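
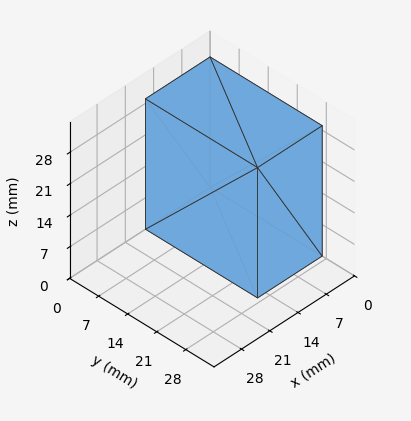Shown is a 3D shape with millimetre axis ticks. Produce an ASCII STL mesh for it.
Reading the render: the shape is a rectangular box, roughly 16 × 27 mm footprint and 29 mm tall (dimensions read to the nearest mm from the axis ticks). For the STL, each face is triangulated and given an outward normal.

solid part
  facet normal 0.0000 0.0000 -1.0000
    outer loop
      vertex 16.00 27.00 0.00
      vertex 16.00 0.00 0.00
      vertex 0.00 0.00 0.00
    endloop
  endfacet
  facet normal 0.0000 0.0000 -1.0000
    outer loop
      vertex 0.00 27.00 0.00
      vertex 16.00 27.00 0.00
      vertex 0.00 0.00 0.00
    endloop
  endfacet
  facet normal 0.0000 0.0000 1.0000
    outer loop
      vertex 0.00 0.00 29.00
      vertex 16.00 0.00 29.00
      vertex 16.00 27.00 29.00
    endloop
  endfacet
  facet normal 0.0000 0.0000 1.0000
    outer loop
      vertex 0.00 0.00 29.00
      vertex 16.00 27.00 29.00
      vertex 0.00 27.00 29.00
    endloop
  endfacet
  facet normal 0.0000 -1.0000 0.0000
    outer loop
      vertex 0.00 0.00 0.00
      vertex 16.00 0.00 0.00
      vertex 16.00 0.00 29.00
    endloop
  endfacet
  facet normal 0.0000 -1.0000 0.0000
    outer loop
      vertex 0.00 0.00 0.00
      vertex 16.00 0.00 29.00
      vertex 0.00 0.00 29.00
    endloop
  endfacet
  facet normal 0.0000 1.0000 0.0000
    outer loop
      vertex 16.00 27.00 29.00
      vertex 16.00 27.00 0.00
      vertex 0.00 27.00 0.00
    endloop
  endfacet
  facet normal 0.0000 1.0000 0.0000
    outer loop
      vertex 0.00 27.00 29.00
      vertex 16.00 27.00 29.00
      vertex 0.00 27.00 0.00
    endloop
  endfacet
  facet normal -1.0000 0.0000 0.0000
    outer loop
      vertex 0.00 27.00 29.00
      vertex 0.00 27.00 0.00
      vertex 0.00 0.00 0.00
    endloop
  endfacet
  facet normal -1.0000 0.0000 0.0000
    outer loop
      vertex 0.00 0.00 29.00
      vertex 0.00 27.00 29.00
      vertex 0.00 0.00 0.00
    endloop
  endfacet
  facet normal 1.0000 0.0000 0.0000
    outer loop
      vertex 16.00 0.00 0.00
      vertex 16.00 27.00 0.00
      vertex 16.00 27.00 29.00
    endloop
  endfacet
  facet normal 1.0000 0.0000 0.0000
    outer loop
      vertex 16.00 0.00 0.00
      vertex 16.00 27.00 29.00
      vertex 16.00 0.00 29.00
    endloop
  endfacet
endsolid part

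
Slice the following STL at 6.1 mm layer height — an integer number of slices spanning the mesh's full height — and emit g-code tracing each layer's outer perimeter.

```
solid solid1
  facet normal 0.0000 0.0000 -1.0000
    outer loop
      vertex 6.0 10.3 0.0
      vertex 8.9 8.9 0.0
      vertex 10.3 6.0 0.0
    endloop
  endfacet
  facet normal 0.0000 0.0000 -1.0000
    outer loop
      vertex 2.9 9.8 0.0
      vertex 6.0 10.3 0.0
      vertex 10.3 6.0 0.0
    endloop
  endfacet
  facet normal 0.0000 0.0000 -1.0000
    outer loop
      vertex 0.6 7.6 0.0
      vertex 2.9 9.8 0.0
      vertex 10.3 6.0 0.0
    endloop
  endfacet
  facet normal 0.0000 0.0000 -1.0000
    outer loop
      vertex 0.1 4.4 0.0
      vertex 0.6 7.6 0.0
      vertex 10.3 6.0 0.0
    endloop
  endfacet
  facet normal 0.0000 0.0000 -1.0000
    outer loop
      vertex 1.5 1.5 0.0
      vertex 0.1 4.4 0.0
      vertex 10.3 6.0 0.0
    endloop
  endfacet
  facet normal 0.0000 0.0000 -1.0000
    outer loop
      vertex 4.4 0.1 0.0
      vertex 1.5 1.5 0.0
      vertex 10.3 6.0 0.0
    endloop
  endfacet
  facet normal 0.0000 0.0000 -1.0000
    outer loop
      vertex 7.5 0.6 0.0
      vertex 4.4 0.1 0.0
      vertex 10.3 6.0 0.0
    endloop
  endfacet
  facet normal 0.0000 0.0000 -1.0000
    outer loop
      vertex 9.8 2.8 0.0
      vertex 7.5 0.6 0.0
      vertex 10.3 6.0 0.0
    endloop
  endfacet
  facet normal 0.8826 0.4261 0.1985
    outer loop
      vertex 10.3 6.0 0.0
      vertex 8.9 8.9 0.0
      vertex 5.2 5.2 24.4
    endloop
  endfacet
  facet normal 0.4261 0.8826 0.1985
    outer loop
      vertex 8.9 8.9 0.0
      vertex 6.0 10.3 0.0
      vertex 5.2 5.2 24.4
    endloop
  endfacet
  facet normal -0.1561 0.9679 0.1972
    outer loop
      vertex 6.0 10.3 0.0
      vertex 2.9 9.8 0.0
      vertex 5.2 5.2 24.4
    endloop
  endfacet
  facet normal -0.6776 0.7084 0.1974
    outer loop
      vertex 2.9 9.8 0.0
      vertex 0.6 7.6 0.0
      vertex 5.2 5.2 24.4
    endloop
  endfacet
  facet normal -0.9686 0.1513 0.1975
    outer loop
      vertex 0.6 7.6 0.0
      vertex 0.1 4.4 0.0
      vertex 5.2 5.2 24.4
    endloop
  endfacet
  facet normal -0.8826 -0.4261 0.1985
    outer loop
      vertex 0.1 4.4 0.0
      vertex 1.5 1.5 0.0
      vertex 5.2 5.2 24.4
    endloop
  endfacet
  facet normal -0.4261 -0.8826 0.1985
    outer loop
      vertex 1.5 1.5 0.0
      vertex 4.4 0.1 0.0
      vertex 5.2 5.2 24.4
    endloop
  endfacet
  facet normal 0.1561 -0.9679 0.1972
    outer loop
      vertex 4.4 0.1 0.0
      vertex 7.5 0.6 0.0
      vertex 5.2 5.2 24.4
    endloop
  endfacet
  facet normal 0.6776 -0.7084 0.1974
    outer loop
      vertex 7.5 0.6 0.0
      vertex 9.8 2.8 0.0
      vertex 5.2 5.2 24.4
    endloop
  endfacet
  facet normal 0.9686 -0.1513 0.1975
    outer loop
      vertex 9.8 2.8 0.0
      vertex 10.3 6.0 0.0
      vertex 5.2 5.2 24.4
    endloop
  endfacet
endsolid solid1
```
; perimeter-only toolpath
G21 ; units = mm
G90 ; absolute positioning
G28 ; home
; layer 1
G0 Z6.1
G0 X9.0 Y5.8
G1 X8.0 Y8.0
G1 X5.8 Y9.0
G1 X3.5 Y8.7
G1 X1.8 Y7.0
G1 X1.4 Y4.6
G1 X2.4 Y2.4
G1 X4.6 Y1.4
G1 X6.9 Y1.8
G1 X8.7 Y3.4
G1 X9.0 Y5.8
; layer 2
G0 Z12.2
G0 X7.8 Y5.6
G1 X7.1 Y7.1
G1 X5.6 Y7.8
G1 X4.0 Y7.5
G1 X2.9 Y6.4
G1 X2.6 Y4.8
G1 X3.4 Y3.4
G1 X4.8 Y2.6
G1 X6.3 Y2.9
G1 X7.5 Y4.0
G1 X7.8 Y5.6
; layer 3
G0 Z18.3
G0 X6.5 Y5.4
G1 X6.1 Y6.1
G1 X5.4 Y6.5
G1 X4.6 Y6.4
G1 X4.0 Y5.8
G1 X3.9 Y5.0
G1 X4.3 Y4.3
G1 X5.0 Y3.9
G1 X5.8 Y4.0
G1 X6.4 Y4.6
G1 X6.5 Y5.4
M2 ; end

The solid is a regular 10-sided pyramid, base circumscribed radius ≈ 5.2 mm, apex at z ≈ 24.4 mm. Slicing at Δz = 6.1 mm — 4 equal slices spanning the solid's height, so layer i sits at z = i·h/4 — gives 3 non-empty perimeters. Each is a 10-segment closed polygon; G0 lifts to the layer z and rapids to the start vertex, then G1 traces the edges. The cross-section shrinks linearly with z (the slice at the apex is degenerate and omitted).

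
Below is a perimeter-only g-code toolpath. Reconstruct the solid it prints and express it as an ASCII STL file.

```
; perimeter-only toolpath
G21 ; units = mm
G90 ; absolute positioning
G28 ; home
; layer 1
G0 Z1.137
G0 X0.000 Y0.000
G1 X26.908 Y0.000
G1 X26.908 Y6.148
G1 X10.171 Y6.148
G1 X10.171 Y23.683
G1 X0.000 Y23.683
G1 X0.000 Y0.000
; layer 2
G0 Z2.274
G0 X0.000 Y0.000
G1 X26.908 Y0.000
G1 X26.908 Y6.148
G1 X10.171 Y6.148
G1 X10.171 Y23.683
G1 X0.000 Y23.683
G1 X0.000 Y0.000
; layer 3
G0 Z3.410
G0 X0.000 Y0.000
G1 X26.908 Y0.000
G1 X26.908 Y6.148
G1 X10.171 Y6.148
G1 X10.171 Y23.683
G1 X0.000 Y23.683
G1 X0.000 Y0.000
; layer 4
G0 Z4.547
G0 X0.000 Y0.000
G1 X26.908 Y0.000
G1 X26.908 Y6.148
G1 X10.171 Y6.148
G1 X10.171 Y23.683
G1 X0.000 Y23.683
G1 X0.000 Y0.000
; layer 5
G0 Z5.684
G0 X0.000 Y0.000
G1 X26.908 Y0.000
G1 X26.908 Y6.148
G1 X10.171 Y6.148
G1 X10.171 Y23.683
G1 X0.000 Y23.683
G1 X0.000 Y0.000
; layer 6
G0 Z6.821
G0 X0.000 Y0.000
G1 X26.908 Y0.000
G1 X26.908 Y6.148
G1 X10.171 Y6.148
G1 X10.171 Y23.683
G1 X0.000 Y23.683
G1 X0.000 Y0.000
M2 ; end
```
solid part
  facet normal 0.0000 0.0000 -1.0000
    outer loop
      vertex 26.908 6.148 0.000
      vertex 26.908 0.000 0.000
      vertex 0.000 0.000 0.000
    endloop
  endfacet
  facet normal 0.0000 0.0000 -1.0000
    outer loop
      vertex 10.171 6.148 0.000
      vertex 26.908 6.148 0.000
      vertex 0.000 0.000 0.000
    endloop
  endfacet
  facet normal 0.0000 0.0000 -1.0000
    outer loop
      vertex 10.171 23.683 0.000
      vertex 10.171 6.148 0.000
      vertex 0.000 0.000 0.000
    endloop
  endfacet
  facet normal 0.0000 0.0000 -1.0000
    outer loop
      vertex 0.000 23.683 0.000
      vertex 10.171 23.683 0.000
      vertex 0.000 0.000 0.000
    endloop
  endfacet
  facet normal 0.0000 0.0000 1.0000
    outer loop
      vertex 0.000 0.000 6.821
      vertex 26.908 0.000 6.821
      vertex 26.908 6.148 6.821
    endloop
  endfacet
  facet normal 0.0000 0.0000 1.0000
    outer loop
      vertex 0.000 0.000 6.821
      vertex 26.908 6.148 6.821
      vertex 10.171 6.148 6.821
    endloop
  endfacet
  facet normal 0.0000 0.0000 1.0000
    outer loop
      vertex 0.000 0.000 6.821
      vertex 10.171 6.148 6.821
      vertex 10.171 23.683 6.821
    endloop
  endfacet
  facet normal 0.0000 0.0000 1.0000
    outer loop
      vertex 0.000 0.000 6.821
      vertex 10.171 23.683 6.821
      vertex 0.000 23.683 6.821
    endloop
  endfacet
  facet normal 0.0000 -1.0000 0.0000
    outer loop
      vertex 0.000 0.000 0.000
      vertex 26.908 0.000 0.000
      vertex 26.908 0.000 6.821
    endloop
  endfacet
  facet normal 0.0000 -1.0000 0.0000
    outer loop
      vertex 0.000 0.000 0.000
      vertex 26.908 0.000 6.821
      vertex 0.000 0.000 6.821
    endloop
  endfacet
  facet normal 1.0000 0.0000 0.0000
    outer loop
      vertex 26.908 0.000 0.000
      vertex 26.908 6.148 0.000
      vertex 26.908 6.148 6.821
    endloop
  endfacet
  facet normal 1.0000 0.0000 0.0000
    outer loop
      vertex 26.908 0.000 0.000
      vertex 26.908 6.148 6.821
      vertex 26.908 0.000 6.821
    endloop
  endfacet
  facet normal 0.0000 1.0000 0.0000
    outer loop
      vertex 26.908 6.148 0.000
      vertex 10.171 6.148 0.000
      vertex 10.171 6.148 6.821
    endloop
  endfacet
  facet normal 0.0000 1.0000 0.0000
    outer loop
      vertex 26.908 6.148 0.000
      vertex 10.171 6.148 6.821
      vertex 26.908 6.148 6.821
    endloop
  endfacet
  facet normal 1.0000 0.0000 0.0000
    outer loop
      vertex 10.171 6.148 0.000
      vertex 10.171 23.683 0.000
      vertex 10.171 23.683 6.821
    endloop
  endfacet
  facet normal 1.0000 0.0000 0.0000
    outer loop
      vertex 10.171 6.148 0.000
      vertex 10.171 23.683 6.821
      vertex 10.171 6.148 6.821
    endloop
  endfacet
  facet normal 0.0000 1.0000 0.0000
    outer loop
      vertex 10.171 23.683 0.000
      vertex 0.000 23.683 0.000
      vertex 0.000 23.683 6.821
    endloop
  endfacet
  facet normal 0.0000 1.0000 0.0000
    outer loop
      vertex 10.171 23.683 0.000
      vertex 0.000 23.683 6.821
      vertex 10.171 23.683 6.821
    endloop
  endfacet
  facet normal -1.0000 0.0000 0.0000
    outer loop
      vertex 0.000 23.683 0.000
      vertex 0.000 0.000 0.000
      vertex 0.000 0.000 6.821
    endloop
  endfacet
  facet normal -1.0000 0.0000 0.0000
    outer loop
      vertex 0.000 23.683 0.000
      vertex 0.000 0.000 6.821
      vertex 0.000 23.683 6.821
    endloop
  endfacet
endsolid part

The G0 Z moves step by Δz≈1.137 mm. Every layer's G1 loop is the same polygon, so the solid is a straight extrusion of it from z=0 to z≈6.82. Closing with flat bottom and top caps and triangulating gives 20 facets — an L-shaped prism: outer 26.9 × 23.7 mm, arm thicknesses ≈ 6.15 mm (horizontal) and 10.2 mm (vertical), extruded 6.82 mm in z.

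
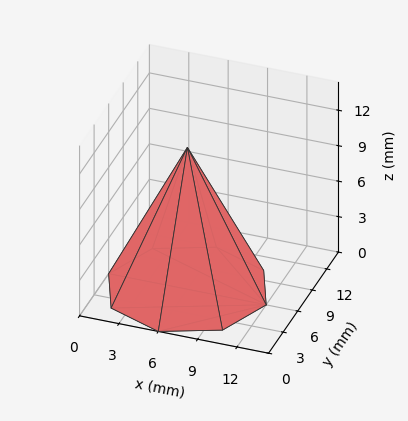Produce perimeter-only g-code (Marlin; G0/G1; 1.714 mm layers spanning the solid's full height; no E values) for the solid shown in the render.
Reading the render: the shape is a regular 8-sided pyramid, base circumscribed radius ≈ 6 mm, apex at z ≈ 12 mm (dimensions read to the nearest mm from the axis ticks). For the g-code, the solid's height is divided into equal slices at the stated Δz and each level perimeter traced with G1 moves after a G0 lift.

; perimeter-only toolpath
G21 ; units = mm
G90 ; absolute positioning
G28 ; home
; layer 1
G0 Z1.714
G0 X11.143 Y6.000
G1 X9.637 Y9.637
G1 X6.000 Y11.143
G1 X2.363 Y9.637
G1 X0.857 Y6.000
G1 X2.363 Y2.363
G1 X6.000 Y0.857
G1 X9.637 Y2.363
G1 X11.143 Y6.000
; layer 2
G0 Z3.429
G0 X10.286 Y6.000
G1 X9.031 Y9.031
G1 X6.000 Y10.286
G1 X2.969 Y9.031
G1 X1.714 Y6.000
G1 X2.969 Y2.969
G1 X6.000 Y1.714
G1 X9.031 Y2.969
G1 X10.286 Y6.000
; layer 3
G0 Z5.143
G0 X9.429 Y6.000
G1 X8.425 Y8.425
G1 X6.000 Y9.429
G1 X3.575 Y8.425
G1 X2.571 Y6.000
G1 X3.575 Y3.575
G1 X6.000 Y2.571
G1 X8.425 Y3.575
G1 X9.429 Y6.000
; layer 4
G0 Z6.857
G0 X8.571 Y6.000
G1 X7.818 Y7.818
G1 X6.000 Y8.571
G1 X4.182 Y7.818
G1 X3.429 Y6.000
G1 X4.182 Y4.182
G1 X6.000 Y3.429
G1 X7.818 Y4.182
G1 X8.571 Y6.000
; layer 5
G0 Z8.571
G0 X7.714 Y6.000
G1 X7.212 Y7.212
G1 X6.000 Y7.714
G1 X4.788 Y7.212
G1 X4.286 Y6.000
G1 X4.788 Y4.788
G1 X6.000 Y4.286
G1 X7.212 Y4.788
G1 X7.714 Y6.000
; layer 6
G0 Z10.286
G0 X6.857 Y6.000
G1 X6.606 Y6.606
G1 X6.000 Y6.857
G1 X5.394 Y6.606
G1 X5.143 Y6.000
G1 X5.394 Y5.394
G1 X6.000 Y5.143
G1 X6.606 Y5.394
G1 X6.857 Y6.000
M2 ; end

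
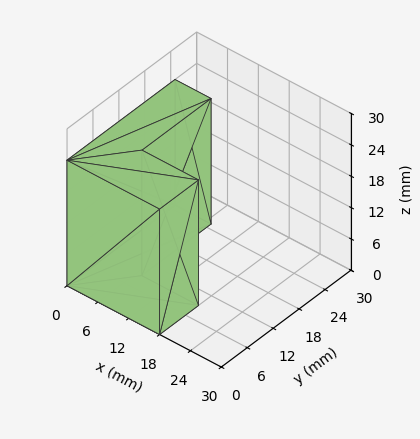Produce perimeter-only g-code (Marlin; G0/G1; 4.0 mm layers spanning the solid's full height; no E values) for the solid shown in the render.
Reading the render: the shape is an L-shaped prism: outer 18 × 25 mm, arm thicknesses ≈ 9 mm (horizontal) and 7 mm (vertical), extruded 24 mm in z (dimensions read to the nearest mm from the axis ticks). For the g-code, the solid's height is divided into equal slices at the stated Δz and each level perimeter traced with G1 moves after a G0 lift.

; perimeter-only toolpath
G21 ; units = mm
G90 ; absolute positioning
G28 ; home
; layer 1
G0 Z4.0
G0 X0.0 Y0.0
G1 X18.0 Y0.0
G1 X18.0 Y9.0
G1 X7.0 Y9.0
G1 X7.0 Y25.0
G1 X0.0 Y25.0
G1 X0.0 Y0.0
; layer 2
G0 Z8.0
G0 X0.0 Y0.0
G1 X18.0 Y0.0
G1 X18.0 Y9.0
G1 X7.0 Y9.0
G1 X7.0 Y25.0
G1 X0.0 Y25.0
G1 X0.0 Y0.0
; layer 3
G0 Z12.0
G0 X0.0 Y0.0
G1 X18.0 Y0.0
G1 X18.0 Y9.0
G1 X7.0 Y9.0
G1 X7.0 Y25.0
G1 X0.0 Y25.0
G1 X0.0 Y0.0
; layer 4
G0 Z16.0
G0 X0.0 Y0.0
G1 X18.0 Y0.0
G1 X18.0 Y9.0
G1 X7.0 Y9.0
G1 X7.0 Y25.0
G1 X0.0 Y25.0
G1 X0.0 Y0.0
; layer 5
G0 Z20.0
G0 X0.0 Y0.0
G1 X18.0 Y0.0
G1 X18.0 Y9.0
G1 X7.0 Y9.0
G1 X7.0 Y25.0
G1 X0.0 Y25.0
G1 X0.0 Y0.0
; layer 6
G0 Z24.0
G0 X0.0 Y0.0
G1 X18.0 Y0.0
G1 X18.0 Y9.0
G1 X7.0 Y9.0
G1 X7.0 Y25.0
G1 X0.0 Y25.0
G1 X0.0 Y0.0
M2 ; end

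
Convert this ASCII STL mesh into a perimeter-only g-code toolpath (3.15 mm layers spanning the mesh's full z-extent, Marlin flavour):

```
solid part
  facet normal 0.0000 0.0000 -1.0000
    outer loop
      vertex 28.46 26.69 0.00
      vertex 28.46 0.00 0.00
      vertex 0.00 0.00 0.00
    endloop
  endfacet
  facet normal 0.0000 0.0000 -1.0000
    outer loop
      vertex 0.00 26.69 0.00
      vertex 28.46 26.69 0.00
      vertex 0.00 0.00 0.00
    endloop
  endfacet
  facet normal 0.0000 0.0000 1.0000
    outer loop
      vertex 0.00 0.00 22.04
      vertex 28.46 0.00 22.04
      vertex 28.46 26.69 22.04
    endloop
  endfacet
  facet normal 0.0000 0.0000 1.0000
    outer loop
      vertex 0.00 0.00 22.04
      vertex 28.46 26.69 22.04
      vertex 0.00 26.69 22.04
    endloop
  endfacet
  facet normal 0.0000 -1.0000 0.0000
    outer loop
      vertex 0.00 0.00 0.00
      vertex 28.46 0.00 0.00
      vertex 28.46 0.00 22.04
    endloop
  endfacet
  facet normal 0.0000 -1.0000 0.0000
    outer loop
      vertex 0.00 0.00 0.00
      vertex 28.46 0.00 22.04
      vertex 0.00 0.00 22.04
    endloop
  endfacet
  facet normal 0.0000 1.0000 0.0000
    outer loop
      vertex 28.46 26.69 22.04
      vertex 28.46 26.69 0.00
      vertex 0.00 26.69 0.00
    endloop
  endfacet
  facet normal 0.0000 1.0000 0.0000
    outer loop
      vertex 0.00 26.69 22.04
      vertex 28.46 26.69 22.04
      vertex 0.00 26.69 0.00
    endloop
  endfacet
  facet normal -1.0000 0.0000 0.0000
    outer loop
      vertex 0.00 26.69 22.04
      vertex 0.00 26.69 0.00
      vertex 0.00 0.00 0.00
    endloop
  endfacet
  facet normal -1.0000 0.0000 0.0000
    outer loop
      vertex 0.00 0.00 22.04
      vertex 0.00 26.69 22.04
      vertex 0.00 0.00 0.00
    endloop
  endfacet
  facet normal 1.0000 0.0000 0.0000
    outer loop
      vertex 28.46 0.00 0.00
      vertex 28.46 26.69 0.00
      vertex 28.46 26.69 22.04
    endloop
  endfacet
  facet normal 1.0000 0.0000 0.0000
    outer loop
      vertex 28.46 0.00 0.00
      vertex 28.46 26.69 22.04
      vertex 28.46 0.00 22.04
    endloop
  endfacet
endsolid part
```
; perimeter-only toolpath
G21 ; units = mm
G90 ; absolute positioning
G28 ; home
; layer 1
G0 Z3.15
G0 X0.00 Y0.00
G1 X28.46 Y0.00
G1 X28.46 Y26.69
G1 X0.00 Y26.69
G1 X0.00 Y0.00
; layer 2
G0 Z6.30
G0 X0.00 Y0.00
G1 X28.46 Y0.00
G1 X28.46 Y26.69
G1 X0.00 Y26.69
G1 X0.00 Y0.00
; layer 3
G0 Z9.45
G0 X0.00 Y0.00
G1 X28.46 Y0.00
G1 X28.46 Y26.69
G1 X0.00 Y26.69
G1 X0.00 Y0.00
; layer 4
G0 Z12.59
G0 X0.00 Y0.00
G1 X28.46 Y0.00
G1 X28.46 Y26.69
G1 X0.00 Y26.69
G1 X0.00 Y0.00
; layer 5
G0 Z15.74
G0 X0.00 Y0.00
G1 X28.46 Y0.00
G1 X28.46 Y26.69
G1 X0.00 Y26.69
G1 X0.00 Y0.00
; layer 6
G0 Z18.89
G0 X0.00 Y0.00
G1 X28.46 Y0.00
G1 X28.46 Y26.69
G1 X0.00 Y26.69
G1 X0.00 Y0.00
; layer 7
G0 Z22.04
G0 X0.00 Y0.00
G1 X28.46 Y0.00
G1 X28.46 Y26.69
G1 X0.00 Y26.69
G1 X0.00 Y0.00
M2 ; end

The solid is a rectangular box, roughly 28.5 × 26.7 mm footprint and 22 mm tall. Slicing at Δz = 3.15 mm — 7 equal slices spanning the solid's height, so layer i sits at z = i·h/7 — gives 7 non-empty perimeters. Each is a 4-segment closed polygon; G0 lifts to the layer z and rapids to the start vertex, then G1 traces the edges.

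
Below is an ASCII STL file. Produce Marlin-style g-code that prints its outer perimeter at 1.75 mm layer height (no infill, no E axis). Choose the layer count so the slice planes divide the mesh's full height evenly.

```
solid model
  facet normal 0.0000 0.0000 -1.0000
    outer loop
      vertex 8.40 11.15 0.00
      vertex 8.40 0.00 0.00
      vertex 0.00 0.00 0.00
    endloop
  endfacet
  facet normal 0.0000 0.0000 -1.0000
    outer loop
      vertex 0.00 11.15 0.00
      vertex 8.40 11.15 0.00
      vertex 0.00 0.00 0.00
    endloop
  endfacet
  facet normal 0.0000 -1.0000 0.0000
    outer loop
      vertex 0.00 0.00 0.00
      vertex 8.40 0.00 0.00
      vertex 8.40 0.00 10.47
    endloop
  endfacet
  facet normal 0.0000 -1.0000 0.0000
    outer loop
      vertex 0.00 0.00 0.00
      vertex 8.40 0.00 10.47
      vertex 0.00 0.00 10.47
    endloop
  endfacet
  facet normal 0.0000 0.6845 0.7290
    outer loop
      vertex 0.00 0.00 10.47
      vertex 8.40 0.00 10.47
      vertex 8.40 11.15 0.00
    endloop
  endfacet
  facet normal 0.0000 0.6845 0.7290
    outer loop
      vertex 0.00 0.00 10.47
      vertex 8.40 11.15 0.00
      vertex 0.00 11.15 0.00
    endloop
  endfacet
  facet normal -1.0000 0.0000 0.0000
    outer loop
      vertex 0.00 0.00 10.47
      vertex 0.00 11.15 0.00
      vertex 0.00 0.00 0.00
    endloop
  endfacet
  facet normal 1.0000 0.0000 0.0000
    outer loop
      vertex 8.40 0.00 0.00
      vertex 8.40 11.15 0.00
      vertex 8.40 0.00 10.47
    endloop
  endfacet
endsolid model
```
; perimeter-only toolpath
G21 ; units = mm
G90 ; absolute positioning
G28 ; home
; layer 1
G0 Z1.75
G0 X0.00 Y0.00
G1 X8.40 Y0.00
G1 X8.40 Y9.29
G1 X0.00 Y9.29
G1 X0.00 Y0.00
; layer 2
G0 Z3.49
G0 X0.00 Y0.00
G1 X8.40 Y0.00
G1 X8.40 Y7.43
G1 X0.00 Y7.43
G1 X0.00 Y0.00
; layer 3
G0 Z5.24
G0 X0.00 Y0.00
G1 X8.40 Y0.00
G1 X8.40 Y5.58
G1 X0.00 Y5.58
G1 X0.00 Y0.00
; layer 4
G0 Z6.98
G0 X0.00 Y0.00
G1 X8.40 Y0.00
G1 X8.40 Y3.72
G1 X0.00 Y3.72
G1 X0.00 Y0.00
; layer 5
G0 Z8.73
G0 X0.00 Y0.00
G1 X8.40 Y0.00
G1 X8.40 Y1.86
G1 X0.00 Y1.86
G1 X0.00 Y0.00
M2 ; end

The solid is a wedge (ramp): 8.4 × 11.2 mm base, rising to 10.5 mm along the y=0 edge and sloping linearly to z=0 at y=11.2. Slicing at Δz = 1.75 mm — 6 equal slices spanning the solid's height, so layer i sits at z = i·h/6 — gives 5 non-empty perimeters. Each is a 4-segment closed polygon; G0 lifts to the layer z and rapids to the start vertex, then G1 traces the edges. The cross-section shrinks linearly with z (the slice at the apex is degenerate and omitted).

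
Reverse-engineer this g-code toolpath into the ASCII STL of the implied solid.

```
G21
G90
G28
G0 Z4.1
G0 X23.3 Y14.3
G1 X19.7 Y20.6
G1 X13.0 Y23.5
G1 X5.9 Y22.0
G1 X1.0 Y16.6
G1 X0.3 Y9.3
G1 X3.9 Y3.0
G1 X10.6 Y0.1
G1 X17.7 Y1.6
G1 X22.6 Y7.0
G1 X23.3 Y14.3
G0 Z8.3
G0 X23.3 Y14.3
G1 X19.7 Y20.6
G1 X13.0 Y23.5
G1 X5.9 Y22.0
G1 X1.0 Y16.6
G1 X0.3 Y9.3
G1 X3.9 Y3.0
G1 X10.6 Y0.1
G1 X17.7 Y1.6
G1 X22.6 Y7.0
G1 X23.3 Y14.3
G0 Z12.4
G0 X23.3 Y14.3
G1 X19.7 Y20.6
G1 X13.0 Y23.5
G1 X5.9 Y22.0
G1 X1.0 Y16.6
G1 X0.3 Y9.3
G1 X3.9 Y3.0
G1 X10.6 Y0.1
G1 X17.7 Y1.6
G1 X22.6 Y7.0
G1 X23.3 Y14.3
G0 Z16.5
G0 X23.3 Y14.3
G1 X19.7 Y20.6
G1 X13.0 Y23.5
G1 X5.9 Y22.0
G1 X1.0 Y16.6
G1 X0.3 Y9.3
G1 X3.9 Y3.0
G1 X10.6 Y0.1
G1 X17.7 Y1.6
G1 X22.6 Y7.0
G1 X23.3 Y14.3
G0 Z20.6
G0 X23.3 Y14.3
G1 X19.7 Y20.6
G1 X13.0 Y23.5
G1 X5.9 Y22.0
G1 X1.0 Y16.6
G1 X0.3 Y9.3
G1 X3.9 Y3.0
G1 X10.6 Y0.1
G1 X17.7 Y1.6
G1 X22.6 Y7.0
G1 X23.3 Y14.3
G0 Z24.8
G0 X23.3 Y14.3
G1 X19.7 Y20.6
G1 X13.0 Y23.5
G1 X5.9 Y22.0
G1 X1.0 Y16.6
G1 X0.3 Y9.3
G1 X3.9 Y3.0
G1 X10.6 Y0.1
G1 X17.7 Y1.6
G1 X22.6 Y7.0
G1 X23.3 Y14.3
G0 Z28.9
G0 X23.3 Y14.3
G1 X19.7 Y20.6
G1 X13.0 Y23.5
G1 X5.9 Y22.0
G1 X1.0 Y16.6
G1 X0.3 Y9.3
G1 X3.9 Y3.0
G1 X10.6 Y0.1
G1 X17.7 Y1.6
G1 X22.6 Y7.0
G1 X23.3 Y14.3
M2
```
solid part
  facet normal 0.0000 0.0000 -1.0000
    outer loop
      vertex 13.0 23.5 0.0
      vertex 19.7 20.6 0.0
      vertex 23.3 14.3 0.0
    endloop
  endfacet
  facet normal 0.0000 0.0000 -1.0000
    outer loop
      vertex 5.9 22.0 0.0
      vertex 13.0 23.5 0.0
      vertex 23.3 14.3 0.0
    endloop
  endfacet
  facet normal 0.0000 0.0000 -1.0000
    outer loop
      vertex 1.0 16.6 0.0
      vertex 5.9 22.0 0.0
      vertex 23.3 14.3 0.0
    endloop
  endfacet
  facet normal 0.0000 0.0000 -1.0000
    outer loop
      vertex 0.3 9.3 0.0
      vertex 1.0 16.6 0.0
      vertex 23.3 14.3 0.0
    endloop
  endfacet
  facet normal 0.0000 0.0000 -1.0000
    outer loop
      vertex 3.9 3.0 0.0
      vertex 0.3 9.3 0.0
      vertex 23.3 14.3 0.0
    endloop
  endfacet
  facet normal 0.0000 0.0000 -1.0000
    outer loop
      vertex 10.6 0.1 0.0
      vertex 3.9 3.0 0.0
      vertex 23.3 14.3 0.0
    endloop
  endfacet
  facet normal 0.0000 0.0000 -1.0000
    outer loop
      vertex 17.7 1.6 0.0
      vertex 10.6 0.1 0.0
      vertex 23.3 14.3 0.0
    endloop
  endfacet
  facet normal 0.0000 0.0000 -1.0000
    outer loop
      vertex 22.6 7.0 0.0
      vertex 17.7 1.6 0.0
      vertex 23.3 14.3 0.0
    endloop
  endfacet
  facet normal 0.0000 0.0000 1.0000
    outer loop
      vertex 23.3 14.3 28.9
      vertex 19.7 20.6 28.9
      vertex 13.0 23.5 28.9
    endloop
  endfacet
  facet normal 0.0000 0.0000 1.0000
    outer loop
      vertex 23.3 14.3 28.9
      vertex 13.0 23.5 28.9
      vertex 5.9 22.0 28.9
    endloop
  endfacet
  facet normal 0.0000 0.0000 1.0000
    outer loop
      vertex 23.3 14.3 28.9
      vertex 5.9 22.0 28.9
      vertex 1.0 16.6 28.9
    endloop
  endfacet
  facet normal 0.0000 0.0000 1.0000
    outer loop
      vertex 23.3 14.3 28.9
      vertex 1.0 16.6 28.9
      vertex 0.3 9.3 28.9
    endloop
  endfacet
  facet normal 0.0000 0.0000 1.0000
    outer loop
      vertex 23.3 14.3 28.9
      vertex 0.3 9.3 28.9
      vertex 3.9 3.0 28.9
    endloop
  endfacet
  facet normal 0.0000 0.0000 1.0000
    outer loop
      vertex 23.3 14.3 28.9
      vertex 3.9 3.0 28.9
      vertex 10.6 0.1 28.9
    endloop
  endfacet
  facet normal 0.0000 0.0000 1.0000
    outer loop
      vertex 23.3 14.3 28.9
      vertex 10.6 0.1 28.9
      vertex 17.7 1.6 28.9
    endloop
  endfacet
  facet normal 0.0000 0.0000 1.0000
    outer loop
      vertex 23.3 14.3 28.9
      vertex 17.7 1.6 28.9
      vertex 22.6 7.0 28.9
    endloop
  endfacet
  facet normal 0.8682 0.4961 0.0000
    outer loop
      vertex 23.3 14.3 0.0
      vertex 19.7 20.6 0.0
      vertex 19.7 20.6 28.9
    endloop
  endfacet
  facet normal 0.8682 0.4961 0.0000
    outer loop
      vertex 23.3 14.3 0.0
      vertex 19.7 20.6 28.9
      vertex 23.3 14.3 28.9
    endloop
  endfacet
  facet normal 0.3972 0.9177 0.0000
    outer loop
      vertex 19.7 20.6 0.0
      vertex 13.0 23.5 0.0
      vertex 13.0 23.5 28.9
    endloop
  endfacet
  facet normal 0.3972 0.9177 0.0000
    outer loop
      vertex 19.7 20.6 0.0
      vertex 13.0 23.5 28.9
      vertex 19.7 20.6 28.9
    endloop
  endfacet
  facet normal -0.2067 0.9784 0.0000
    outer loop
      vertex 13.0 23.5 0.0
      vertex 5.9 22.0 0.0
      vertex 5.9 22.0 28.9
    endloop
  endfacet
  facet normal -0.2067 0.9784 0.0000
    outer loop
      vertex 13.0 23.5 0.0
      vertex 5.9 22.0 28.9
      vertex 13.0 23.5 28.9
    endloop
  endfacet
  facet normal -0.7406 0.6720 0.0000
    outer loop
      vertex 5.9 22.0 0.0
      vertex 1.0 16.6 0.0
      vertex 1.0 16.6 28.9
    endloop
  endfacet
  facet normal -0.7406 0.6720 0.0000
    outer loop
      vertex 5.9 22.0 0.0
      vertex 1.0 16.6 28.9
      vertex 5.9 22.0 28.9
    endloop
  endfacet
  facet normal -0.9954 0.0955 0.0000
    outer loop
      vertex 1.0 16.6 0.0
      vertex 0.3 9.3 0.0
      vertex 0.3 9.3 28.9
    endloop
  endfacet
  facet normal -0.9954 0.0955 0.0000
    outer loop
      vertex 1.0 16.6 0.0
      vertex 0.3 9.3 28.9
      vertex 1.0 16.6 28.9
    endloop
  endfacet
  facet normal -0.8682 -0.4961 0.0000
    outer loop
      vertex 0.3 9.3 0.0
      vertex 3.9 3.0 0.0
      vertex 3.9 3.0 28.9
    endloop
  endfacet
  facet normal -0.8682 -0.4961 0.0000
    outer loop
      vertex 0.3 9.3 0.0
      vertex 3.9 3.0 28.9
      vertex 0.3 9.3 28.9
    endloop
  endfacet
  facet normal -0.3972 -0.9177 0.0000
    outer loop
      vertex 3.9 3.0 0.0
      vertex 10.6 0.1 0.0
      vertex 10.6 0.1 28.9
    endloop
  endfacet
  facet normal -0.3972 -0.9177 0.0000
    outer loop
      vertex 3.9 3.0 0.0
      vertex 10.6 0.1 28.9
      vertex 3.9 3.0 28.9
    endloop
  endfacet
  facet normal 0.2067 -0.9784 0.0000
    outer loop
      vertex 10.6 0.1 0.0
      vertex 17.7 1.6 0.0
      vertex 17.7 1.6 28.9
    endloop
  endfacet
  facet normal 0.2067 -0.9784 0.0000
    outer loop
      vertex 10.6 0.1 0.0
      vertex 17.7 1.6 28.9
      vertex 10.6 0.1 28.9
    endloop
  endfacet
  facet normal 0.7406 -0.6720 0.0000
    outer loop
      vertex 17.7 1.6 0.0
      vertex 22.6 7.0 0.0
      vertex 22.6 7.0 28.9
    endloop
  endfacet
  facet normal 0.7406 -0.6720 0.0000
    outer loop
      vertex 17.7 1.6 0.0
      vertex 22.6 7.0 28.9
      vertex 17.7 1.6 28.9
    endloop
  endfacet
  facet normal 0.9954 -0.0955 0.0000
    outer loop
      vertex 22.6 7.0 0.0
      vertex 23.3 14.3 0.0
      vertex 23.3 14.3 28.9
    endloop
  endfacet
  facet normal 0.9954 -0.0955 0.0000
    outer loop
      vertex 22.6 7.0 0.0
      vertex 23.3 14.3 28.9
      vertex 22.6 7.0 28.9
    endloop
  endfacet
endsolid part

The G0 Z moves step by Δz≈4.1 mm. Every layer's G1 loop is the same polygon, so the solid is a straight extrusion of it from z=0 to z≈28.9. Closing with flat bottom and top caps and triangulating gives 36 facets — a regular 10-sided prism (a cylinder approximated with 10 flat sides), circumscribed radius ≈ 11.8 mm, height ≈ 28.9 mm.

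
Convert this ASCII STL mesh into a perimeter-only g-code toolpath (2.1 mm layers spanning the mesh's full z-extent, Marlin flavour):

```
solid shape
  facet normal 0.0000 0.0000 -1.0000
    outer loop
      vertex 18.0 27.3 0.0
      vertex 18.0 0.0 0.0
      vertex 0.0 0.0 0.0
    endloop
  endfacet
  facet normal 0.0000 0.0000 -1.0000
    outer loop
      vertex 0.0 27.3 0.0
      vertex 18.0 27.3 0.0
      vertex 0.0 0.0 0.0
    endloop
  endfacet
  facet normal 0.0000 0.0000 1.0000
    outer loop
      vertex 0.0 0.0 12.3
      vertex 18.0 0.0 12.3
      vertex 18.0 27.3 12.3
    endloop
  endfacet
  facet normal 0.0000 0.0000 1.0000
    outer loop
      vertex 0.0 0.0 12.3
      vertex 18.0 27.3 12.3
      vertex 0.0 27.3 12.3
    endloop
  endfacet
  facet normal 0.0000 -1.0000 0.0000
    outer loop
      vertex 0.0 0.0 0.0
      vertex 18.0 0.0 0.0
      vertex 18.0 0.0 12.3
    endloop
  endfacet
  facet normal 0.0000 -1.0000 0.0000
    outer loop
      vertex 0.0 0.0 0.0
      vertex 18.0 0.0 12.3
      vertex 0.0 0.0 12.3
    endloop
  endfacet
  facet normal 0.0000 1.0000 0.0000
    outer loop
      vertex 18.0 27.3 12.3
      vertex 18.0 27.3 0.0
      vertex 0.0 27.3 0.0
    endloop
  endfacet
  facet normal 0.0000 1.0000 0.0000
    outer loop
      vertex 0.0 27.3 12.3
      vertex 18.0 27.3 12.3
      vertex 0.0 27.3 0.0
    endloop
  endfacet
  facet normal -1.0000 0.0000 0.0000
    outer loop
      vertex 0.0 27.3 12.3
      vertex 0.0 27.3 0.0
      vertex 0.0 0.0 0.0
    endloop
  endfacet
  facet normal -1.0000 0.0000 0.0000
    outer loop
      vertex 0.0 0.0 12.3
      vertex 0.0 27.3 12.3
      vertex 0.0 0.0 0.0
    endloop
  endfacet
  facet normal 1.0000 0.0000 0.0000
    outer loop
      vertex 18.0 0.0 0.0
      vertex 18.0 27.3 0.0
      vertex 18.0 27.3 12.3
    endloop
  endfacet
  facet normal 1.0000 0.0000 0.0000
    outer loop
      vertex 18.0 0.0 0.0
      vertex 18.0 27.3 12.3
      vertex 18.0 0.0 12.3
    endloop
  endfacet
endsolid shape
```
; perimeter-only toolpath
G21 ; units = mm
G90 ; absolute positioning
G28 ; home
; layer 1
G0 Z2.1
G0 X0.0 Y0.0
G1 X18.0 Y0.0
G1 X18.0 Y27.3
G1 X0.0 Y27.3
G1 X0.0 Y0.0
; layer 2
G0 Z4.1
G0 X0.0 Y0.0
G1 X18.0 Y0.0
G1 X18.0 Y27.3
G1 X0.0 Y27.3
G1 X0.0 Y0.0
; layer 3
G0 Z6.2
G0 X0.0 Y0.0
G1 X18.0 Y0.0
G1 X18.0 Y27.3
G1 X0.0 Y27.3
G1 X0.0 Y0.0
; layer 4
G0 Z8.2
G0 X0.0 Y0.0
G1 X18.0 Y0.0
G1 X18.0 Y27.3
G1 X0.0 Y27.3
G1 X0.0 Y0.0
; layer 5
G0 Z10.3
G0 X0.0 Y0.0
G1 X18.0 Y0.0
G1 X18.0 Y27.3
G1 X0.0 Y27.3
G1 X0.0 Y0.0
; layer 6
G0 Z12.3
G0 X0.0 Y0.0
G1 X18.0 Y0.0
G1 X18.0 Y27.3
G1 X0.0 Y27.3
G1 X0.0 Y0.0
M2 ; end

The solid is a rectangular box, roughly 18 × 27.3 mm footprint and 12.3 mm tall. Slicing at Δz = 2.1 mm — 6 equal slices spanning the solid's height, so layer i sits at z = i·h/6 — gives 6 non-empty perimeters. Each is a 4-segment closed polygon; G0 lifts to the layer z and rapids to the start vertex, then G1 traces the edges.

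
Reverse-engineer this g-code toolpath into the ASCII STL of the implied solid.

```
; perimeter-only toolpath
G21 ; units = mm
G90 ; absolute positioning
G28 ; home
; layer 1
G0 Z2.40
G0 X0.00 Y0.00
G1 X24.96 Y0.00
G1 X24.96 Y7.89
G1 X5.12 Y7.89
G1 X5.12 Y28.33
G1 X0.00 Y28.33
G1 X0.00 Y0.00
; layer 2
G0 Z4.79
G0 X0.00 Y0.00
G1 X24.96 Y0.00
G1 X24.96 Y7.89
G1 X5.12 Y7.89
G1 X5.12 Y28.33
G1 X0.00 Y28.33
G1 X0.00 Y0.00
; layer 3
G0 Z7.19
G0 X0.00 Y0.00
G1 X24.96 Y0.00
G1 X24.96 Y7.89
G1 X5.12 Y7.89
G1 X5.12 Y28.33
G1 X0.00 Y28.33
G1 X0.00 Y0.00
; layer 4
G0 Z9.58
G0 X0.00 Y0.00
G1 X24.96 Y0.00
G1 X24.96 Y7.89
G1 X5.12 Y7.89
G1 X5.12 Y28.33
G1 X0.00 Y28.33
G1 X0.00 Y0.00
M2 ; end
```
solid part
  facet normal 0.0000 0.0000 -1.0000
    outer loop
      vertex 24.96 7.89 0.00
      vertex 24.96 0.00 0.00
      vertex 0.00 0.00 0.00
    endloop
  endfacet
  facet normal 0.0000 0.0000 -1.0000
    outer loop
      vertex 5.12 7.89 0.00
      vertex 24.96 7.89 0.00
      vertex 0.00 0.00 0.00
    endloop
  endfacet
  facet normal 0.0000 0.0000 -1.0000
    outer loop
      vertex 5.12 28.33 0.00
      vertex 5.12 7.89 0.00
      vertex 0.00 0.00 0.00
    endloop
  endfacet
  facet normal 0.0000 0.0000 -1.0000
    outer loop
      vertex 0.00 28.33 0.00
      vertex 5.12 28.33 0.00
      vertex 0.00 0.00 0.00
    endloop
  endfacet
  facet normal 0.0000 0.0000 1.0000
    outer loop
      vertex 0.00 0.00 9.58
      vertex 24.96 0.00 9.58
      vertex 24.96 7.89 9.58
    endloop
  endfacet
  facet normal 0.0000 0.0000 1.0000
    outer loop
      vertex 0.00 0.00 9.58
      vertex 24.96 7.89 9.58
      vertex 5.12 7.89 9.58
    endloop
  endfacet
  facet normal 0.0000 0.0000 1.0000
    outer loop
      vertex 0.00 0.00 9.58
      vertex 5.12 7.89 9.58
      vertex 5.12 28.33 9.58
    endloop
  endfacet
  facet normal 0.0000 0.0000 1.0000
    outer loop
      vertex 0.00 0.00 9.58
      vertex 5.12 28.33 9.58
      vertex 0.00 28.33 9.58
    endloop
  endfacet
  facet normal 0.0000 -1.0000 0.0000
    outer loop
      vertex 0.00 0.00 0.00
      vertex 24.96 0.00 0.00
      vertex 24.96 0.00 9.58
    endloop
  endfacet
  facet normal 0.0000 -1.0000 0.0000
    outer loop
      vertex 0.00 0.00 0.00
      vertex 24.96 0.00 9.58
      vertex 0.00 0.00 9.58
    endloop
  endfacet
  facet normal 1.0000 0.0000 0.0000
    outer loop
      vertex 24.96 0.00 0.00
      vertex 24.96 7.89 0.00
      vertex 24.96 7.89 9.58
    endloop
  endfacet
  facet normal 1.0000 0.0000 0.0000
    outer loop
      vertex 24.96 0.00 0.00
      vertex 24.96 7.89 9.58
      vertex 24.96 0.00 9.58
    endloop
  endfacet
  facet normal 0.0000 1.0000 0.0000
    outer loop
      vertex 24.96 7.89 0.00
      vertex 5.12 7.89 0.00
      vertex 5.12 7.89 9.58
    endloop
  endfacet
  facet normal 0.0000 1.0000 0.0000
    outer loop
      vertex 24.96 7.89 0.00
      vertex 5.12 7.89 9.58
      vertex 24.96 7.89 9.58
    endloop
  endfacet
  facet normal 1.0000 0.0000 0.0000
    outer loop
      vertex 5.12 7.89 0.00
      vertex 5.12 28.33 0.00
      vertex 5.12 28.33 9.58
    endloop
  endfacet
  facet normal 1.0000 0.0000 0.0000
    outer loop
      vertex 5.12 7.89 0.00
      vertex 5.12 28.33 9.58
      vertex 5.12 7.89 9.58
    endloop
  endfacet
  facet normal 0.0000 1.0000 0.0000
    outer loop
      vertex 5.12 28.33 0.00
      vertex 0.00 28.33 0.00
      vertex 0.00 28.33 9.58
    endloop
  endfacet
  facet normal 0.0000 1.0000 0.0000
    outer loop
      vertex 5.12 28.33 0.00
      vertex 0.00 28.33 9.58
      vertex 5.12 28.33 9.58
    endloop
  endfacet
  facet normal -1.0000 0.0000 0.0000
    outer loop
      vertex 0.00 28.33 0.00
      vertex 0.00 0.00 0.00
      vertex 0.00 0.00 9.58
    endloop
  endfacet
  facet normal -1.0000 0.0000 0.0000
    outer loop
      vertex 0.00 28.33 0.00
      vertex 0.00 0.00 9.58
      vertex 0.00 28.33 9.58
    endloop
  endfacet
endsolid part

The G0 Z moves step by Δz≈2.40 mm. Every layer's G1 loop is the same polygon, so the solid is a straight extrusion of it from z=0 to z≈9.58. Closing with flat bottom and top caps and triangulating gives 20 facets — an L-shaped prism: outer 25 × 28.3 mm, arm thicknesses ≈ 7.89 mm (horizontal) and 5.12 mm (vertical), extruded 9.58 mm in z.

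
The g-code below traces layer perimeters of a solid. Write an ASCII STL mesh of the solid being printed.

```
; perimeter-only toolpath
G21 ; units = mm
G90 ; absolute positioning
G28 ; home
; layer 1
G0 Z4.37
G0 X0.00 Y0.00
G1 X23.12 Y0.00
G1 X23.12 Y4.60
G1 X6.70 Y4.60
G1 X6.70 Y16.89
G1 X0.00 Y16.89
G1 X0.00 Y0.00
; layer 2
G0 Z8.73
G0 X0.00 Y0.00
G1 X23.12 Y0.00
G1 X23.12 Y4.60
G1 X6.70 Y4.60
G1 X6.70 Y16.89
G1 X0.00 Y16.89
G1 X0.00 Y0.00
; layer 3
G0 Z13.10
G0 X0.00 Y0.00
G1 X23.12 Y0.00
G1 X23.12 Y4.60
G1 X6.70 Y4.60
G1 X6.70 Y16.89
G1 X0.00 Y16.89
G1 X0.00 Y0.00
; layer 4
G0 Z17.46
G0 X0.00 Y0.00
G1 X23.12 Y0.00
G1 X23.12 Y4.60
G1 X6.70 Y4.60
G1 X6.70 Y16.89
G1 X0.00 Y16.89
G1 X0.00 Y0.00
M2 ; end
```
solid part
  facet normal 0.0000 0.0000 -1.0000
    outer loop
      vertex 23.12 4.60 0.00
      vertex 23.12 0.00 0.00
      vertex 0.00 0.00 0.00
    endloop
  endfacet
  facet normal 0.0000 0.0000 -1.0000
    outer loop
      vertex 6.70 4.60 0.00
      vertex 23.12 4.60 0.00
      vertex 0.00 0.00 0.00
    endloop
  endfacet
  facet normal 0.0000 0.0000 -1.0000
    outer loop
      vertex 6.70 16.89 0.00
      vertex 6.70 4.60 0.00
      vertex 0.00 0.00 0.00
    endloop
  endfacet
  facet normal 0.0000 0.0000 -1.0000
    outer loop
      vertex 0.00 16.89 0.00
      vertex 6.70 16.89 0.00
      vertex 0.00 0.00 0.00
    endloop
  endfacet
  facet normal 0.0000 0.0000 1.0000
    outer loop
      vertex 0.00 0.00 17.46
      vertex 23.12 0.00 17.46
      vertex 23.12 4.60 17.46
    endloop
  endfacet
  facet normal 0.0000 0.0000 1.0000
    outer loop
      vertex 0.00 0.00 17.46
      vertex 23.12 4.60 17.46
      vertex 6.70 4.60 17.46
    endloop
  endfacet
  facet normal 0.0000 0.0000 1.0000
    outer loop
      vertex 0.00 0.00 17.46
      vertex 6.70 4.60 17.46
      vertex 6.70 16.89 17.46
    endloop
  endfacet
  facet normal 0.0000 0.0000 1.0000
    outer loop
      vertex 0.00 0.00 17.46
      vertex 6.70 16.89 17.46
      vertex 0.00 16.89 17.46
    endloop
  endfacet
  facet normal 0.0000 -1.0000 0.0000
    outer loop
      vertex 0.00 0.00 0.00
      vertex 23.12 0.00 0.00
      vertex 23.12 0.00 17.46
    endloop
  endfacet
  facet normal 0.0000 -1.0000 0.0000
    outer loop
      vertex 0.00 0.00 0.00
      vertex 23.12 0.00 17.46
      vertex 0.00 0.00 17.46
    endloop
  endfacet
  facet normal 1.0000 0.0000 0.0000
    outer loop
      vertex 23.12 0.00 0.00
      vertex 23.12 4.60 0.00
      vertex 23.12 4.60 17.46
    endloop
  endfacet
  facet normal 1.0000 0.0000 0.0000
    outer loop
      vertex 23.12 0.00 0.00
      vertex 23.12 4.60 17.46
      vertex 23.12 0.00 17.46
    endloop
  endfacet
  facet normal 0.0000 1.0000 0.0000
    outer loop
      vertex 23.12 4.60 0.00
      vertex 6.70 4.60 0.00
      vertex 6.70 4.60 17.46
    endloop
  endfacet
  facet normal 0.0000 1.0000 0.0000
    outer loop
      vertex 23.12 4.60 0.00
      vertex 6.70 4.60 17.46
      vertex 23.12 4.60 17.46
    endloop
  endfacet
  facet normal 1.0000 0.0000 0.0000
    outer loop
      vertex 6.70 4.60 0.00
      vertex 6.70 16.89 0.00
      vertex 6.70 16.89 17.46
    endloop
  endfacet
  facet normal 1.0000 0.0000 0.0000
    outer loop
      vertex 6.70 4.60 0.00
      vertex 6.70 16.89 17.46
      vertex 6.70 4.60 17.46
    endloop
  endfacet
  facet normal 0.0000 1.0000 0.0000
    outer loop
      vertex 6.70 16.89 0.00
      vertex 0.00 16.89 0.00
      vertex 0.00 16.89 17.46
    endloop
  endfacet
  facet normal 0.0000 1.0000 0.0000
    outer loop
      vertex 6.70 16.89 0.00
      vertex 0.00 16.89 17.46
      vertex 6.70 16.89 17.46
    endloop
  endfacet
  facet normal -1.0000 0.0000 0.0000
    outer loop
      vertex 0.00 16.89 0.00
      vertex 0.00 0.00 0.00
      vertex 0.00 0.00 17.46
    endloop
  endfacet
  facet normal -1.0000 0.0000 0.0000
    outer loop
      vertex 0.00 16.89 0.00
      vertex 0.00 0.00 17.46
      vertex 0.00 16.89 17.46
    endloop
  endfacet
endsolid part

The G0 Z moves step by Δz≈4.37 mm. Every layer's G1 loop is the same polygon, so the solid is a straight extrusion of it from z=0 to z≈17.5. Closing with flat bottom and top caps and triangulating gives 20 facets — an L-shaped prism: outer 23.1 × 16.9 mm, arm thicknesses ≈ 4.6 mm (horizontal) and 6.7 mm (vertical), extruded 17.5 mm in z.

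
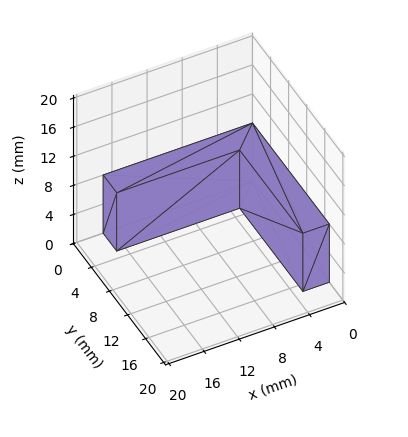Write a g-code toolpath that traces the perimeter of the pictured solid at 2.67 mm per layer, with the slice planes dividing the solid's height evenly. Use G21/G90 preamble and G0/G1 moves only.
Reading the render: the shape is an L-shaped prism: outer 17 × 17 mm, arm thicknesses ≈ 3 mm (horizontal) and 3 mm (vertical), extruded 8 mm in z (dimensions read to the nearest mm from the axis ticks). For the g-code, the solid's height is divided into equal slices at the stated Δz and each level perimeter traced with G1 moves after a G0 lift.

; perimeter-only toolpath
G21 ; units = mm
G90 ; absolute positioning
G28 ; home
; layer 1
G0 Z2.67
G0 X0.00 Y0.00
G1 X17.00 Y0.00
G1 X17.00 Y3.00
G1 X3.00 Y3.00
G1 X3.00 Y17.00
G1 X0.00 Y17.00
G1 X0.00 Y0.00
; layer 2
G0 Z5.33
G0 X0.00 Y0.00
G1 X17.00 Y0.00
G1 X17.00 Y3.00
G1 X3.00 Y3.00
G1 X3.00 Y17.00
G1 X0.00 Y17.00
G1 X0.00 Y0.00
; layer 3
G0 Z8.00
G0 X0.00 Y0.00
G1 X17.00 Y0.00
G1 X17.00 Y3.00
G1 X3.00 Y3.00
G1 X3.00 Y17.00
G1 X0.00 Y17.00
G1 X0.00 Y0.00
M2 ; end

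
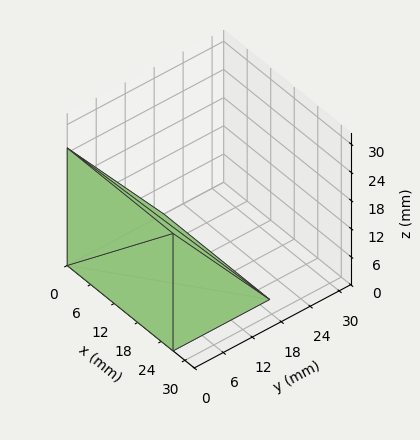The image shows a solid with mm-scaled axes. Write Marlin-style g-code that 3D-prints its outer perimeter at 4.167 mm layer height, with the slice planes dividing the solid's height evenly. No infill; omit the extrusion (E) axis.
Reading the render: the shape is a wedge (ramp): 27 × 20 mm base, rising to 25 mm along the y=0 edge and sloping linearly to z=0 at y=20 (dimensions read to the nearest mm from the axis ticks). For the g-code, the solid's height is divided into equal slices at the stated Δz and each level perimeter traced with G1 moves after a G0 lift.

; perimeter-only toolpath
G21 ; units = mm
G90 ; absolute positioning
G28 ; home
; layer 1
G0 Z4.167
G0 X0.000 Y0.000
G1 X27.000 Y0.000
G1 X27.000 Y16.667
G1 X0.000 Y16.667
G1 X0.000 Y0.000
; layer 2
G0 Z8.333
G0 X0.000 Y0.000
G1 X27.000 Y0.000
G1 X27.000 Y13.333
G1 X0.000 Y13.333
G1 X0.000 Y0.000
; layer 3
G0 Z12.500
G0 X0.000 Y0.000
G1 X27.000 Y0.000
G1 X27.000 Y10.000
G1 X0.000 Y10.000
G1 X0.000 Y0.000
; layer 4
G0 Z16.667
G0 X0.000 Y0.000
G1 X27.000 Y0.000
G1 X27.000 Y6.667
G1 X0.000 Y6.667
G1 X0.000 Y0.000
; layer 5
G0 Z20.833
G0 X0.000 Y0.000
G1 X27.000 Y0.000
G1 X27.000 Y3.333
G1 X0.000 Y3.333
G1 X0.000 Y0.000
M2 ; end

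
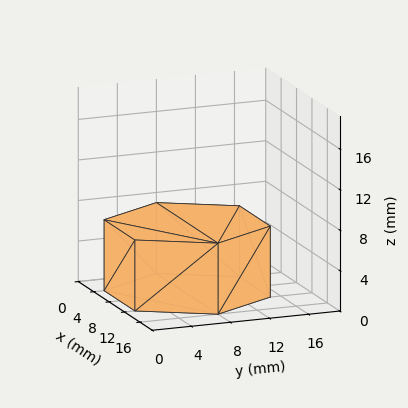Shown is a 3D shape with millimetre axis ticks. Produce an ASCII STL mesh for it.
Reading the render: the shape is a regular 6-sided prism (a cylinder approximated with 6 flat sides), circumscribed radius ≈ 8 mm, height ≈ 7 mm (dimensions read to the nearest mm from the axis ticks). For the STL, each face is triangulated and given an outward normal.

solid part
  facet normal 0.0000 0.0000 -1.0000
    outer loop
      vertex 4.00 14.93 0.00
      vertex 12.00 14.93 0.00
      vertex 16.00 8.00 0.00
    endloop
  endfacet
  facet normal 0.0000 0.0000 -1.0000
    outer loop
      vertex 0.00 8.00 0.00
      vertex 4.00 14.93 0.00
      vertex 16.00 8.00 0.00
    endloop
  endfacet
  facet normal 0.0000 0.0000 -1.0000
    outer loop
      vertex 4.00 1.07 0.00
      vertex 0.00 8.00 0.00
      vertex 16.00 8.00 0.00
    endloop
  endfacet
  facet normal 0.0000 0.0000 -1.0000
    outer loop
      vertex 12.00 1.07 0.00
      vertex 4.00 1.07 0.00
      vertex 16.00 8.00 0.00
    endloop
  endfacet
  facet normal 0.0000 0.0000 1.0000
    outer loop
      vertex 16.00 8.00 7.00
      vertex 12.00 14.93 7.00
      vertex 4.00 14.93 7.00
    endloop
  endfacet
  facet normal 0.0000 0.0000 1.0000
    outer loop
      vertex 16.00 8.00 7.00
      vertex 4.00 14.93 7.00
      vertex 0.00 8.00 7.00
    endloop
  endfacet
  facet normal 0.0000 0.0000 1.0000
    outer loop
      vertex 16.00 8.00 7.00
      vertex 0.00 8.00 7.00
      vertex 4.00 1.07 7.00
    endloop
  endfacet
  facet normal 0.0000 0.0000 1.0000
    outer loop
      vertex 16.00 8.00 7.00
      vertex 4.00 1.07 7.00
      vertex 12.00 1.07 7.00
    endloop
  endfacet
  facet normal 0.8661 0.4999 0.0000
    outer loop
      vertex 16.00 8.00 0.00
      vertex 12.00 14.93 0.00
      vertex 12.00 14.93 7.00
    endloop
  endfacet
  facet normal 0.8661 0.4999 0.0000
    outer loop
      vertex 16.00 8.00 0.00
      vertex 12.00 14.93 7.00
      vertex 16.00 8.00 7.00
    endloop
  endfacet
  facet normal 0.0000 1.0000 0.0000
    outer loop
      vertex 12.00 14.93 0.00
      vertex 4.00 14.93 0.00
      vertex 4.00 14.93 7.00
    endloop
  endfacet
  facet normal 0.0000 1.0000 0.0000
    outer loop
      vertex 12.00 14.93 0.00
      vertex 4.00 14.93 7.00
      vertex 12.00 14.93 7.00
    endloop
  endfacet
  facet normal -0.8661 0.4999 0.0000
    outer loop
      vertex 4.00 14.93 0.00
      vertex 0.00 8.00 0.00
      vertex 0.00 8.00 7.00
    endloop
  endfacet
  facet normal -0.8661 0.4999 0.0000
    outer loop
      vertex 4.00 14.93 0.00
      vertex 0.00 8.00 7.00
      vertex 4.00 14.93 7.00
    endloop
  endfacet
  facet normal -0.8661 -0.4999 0.0000
    outer loop
      vertex 0.00 8.00 0.00
      vertex 4.00 1.07 0.00
      vertex 4.00 1.07 7.00
    endloop
  endfacet
  facet normal -0.8661 -0.4999 0.0000
    outer loop
      vertex 0.00 8.00 0.00
      vertex 4.00 1.07 7.00
      vertex 0.00 8.00 7.00
    endloop
  endfacet
  facet normal 0.0000 -1.0000 0.0000
    outer loop
      vertex 4.00 1.07 0.00
      vertex 12.00 1.07 0.00
      vertex 12.00 1.07 7.00
    endloop
  endfacet
  facet normal 0.0000 -1.0000 0.0000
    outer loop
      vertex 4.00 1.07 0.00
      vertex 12.00 1.07 7.00
      vertex 4.00 1.07 7.00
    endloop
  endfacet
  facet normal 0.8661 -0.4999 0.0000
    outer loop
      vertex 12.00 1.07 0.00
      vertex 16.00 8.00 0.00
      vertex 16.00 8.00 7.00
    endloop
  endfacet
  facet normal 0.8661 -0.4999 0.0000
    outer loop
      vertex 12.00 1.07 0.00
      vertex 16.00 8.00 7.00
      vertex 12.00 1.07 7.00
    endloop
  endfacet
endsolid part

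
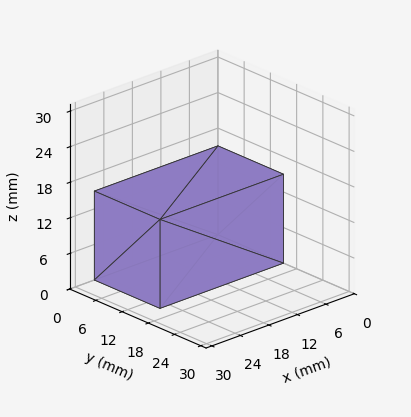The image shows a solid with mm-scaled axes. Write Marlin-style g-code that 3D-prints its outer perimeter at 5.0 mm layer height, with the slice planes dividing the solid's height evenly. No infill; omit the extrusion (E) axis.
Reading the render: the shape is a rectangular box, roughly 26 × 15 mm footprint and 15 mm tall (dimensions read to the nearest mm from the axis ticks). For the g-code, the solid's height is divided into equal slices at the stated Δz and each level perimeter traced with G1 moves after a G0 lift.

; perimeter-only toolpath
G21 ; units = mm
G90 ; absolute positioning
G28 ; home
; layer 1
G0 Z5.0
G0 X0.0 Y0.0
G1 X26.0 Y0.0
G1 X26.0 Y15.0
G1 X0.0 Y15.0
G1 X0.0 Y0.0
; layer 2
G0 Z10.0
G0 X0.0 Y0.0
G1 X26.0 Y0.0
G1 X26.0 Y15.0
G1 X0.0 Y15.0
G1 X0.0 Y0.0
; layer 3
G0 Z15.0
G0 X0.0 Y0.0
G1 X26.0 Y0.0
G1 X26.0 Y15.0
G1 X0.0 Y15.0
G1 X0.0 Y0.0
M2 ; end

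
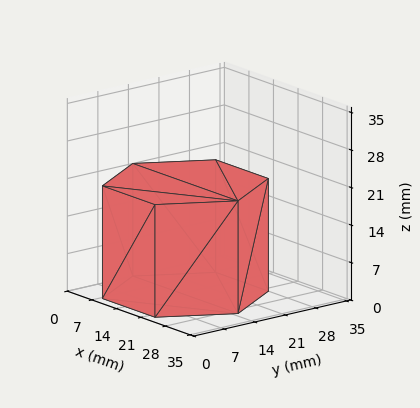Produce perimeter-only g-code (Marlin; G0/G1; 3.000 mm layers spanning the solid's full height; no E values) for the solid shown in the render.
Reading the render: the shape is a regular 6-sided prism (a cylinder approximated with 6 flat sides), circumscribed radius ≈ 15 mm, height ≈ 21 mm (dimensions read to the nearest mm from the axis ticks). For the g-code, the solid's height is divided into equal slices at the stated Δz and each level perimeter traced with G1 moves after a G0 lift.

; perimeter-only toolpath
G21 ; units = mm
G90 ; absolute positioning
G28 ; home
; layer 1
G0 Z3.000
G0 X30.000 Y15.000
G1 X22.500 Y27.990
G1 X7.500 Y27.990
G1 X0.000 Y15.000
G1 X7.500 Y2.010
G1 X22.500 Y2.010
G1 X30.000 Y15.000
; layer 2
G0 Z6.000
G0 X30.000 Y15.000
G1 X22.500 Y27.990
G1 X7.500 Y27.990
G1 X0.000 Y15.000
G1 X7.500 Y2.010
G1 X22.500 Y2.010
G1 X30.000 Y15.000
; layer 3
G0 Z9.000
G0 X30.000 Y15.000
G1 X22.500 Y27.990
G1 X7.500 Y27.990
G1 X0.000 Y15.000
G1 X7.500 Y2.010
G1 X22.500 Y2.010
G1 X30.000 Y15.000
; layer 4
G0 Z12.000
G0 X30.000 Y15.000
G1 X22.500 Y27.990
G1 X7.500 Y27.990
G1 X0.000 Y15.000
G1 X7.500 Y2.010
G1 X22.500 Y2.010
G1 X30.000 Y15.000
; layer 5
G0 Z15.000
G0 X30.000 Y15.000
G1 X22.500 Y27.990
G1 X7.500 Y27.990
G1 X0.000 Y15.000
G1 X7.500 Y2.010
G1 X22.500 Y2.010
G1 X30.000 Y15.000
; layer 6
G0 Z18.000
G0 X30.000 Y15.000
G1 X22.500 Y27.990
G1 X7.500 Y27.990
G1 X0.000 Y15.000
G1 X7.500 Y2.010
G1 X22.500 Y2.010
G1 X30.000 Y15.000
; layer 7
G0 Z21.000
G0 X30.000 Y15.000
G1 X22.500 Y27.990
G1 X7.500 Y27.990
G1 X0.000 Y15.000
G1 X7.500 Y2.010
G1 X22.500 Y2.010
G1 X30.000 Y15.000
M2 ; end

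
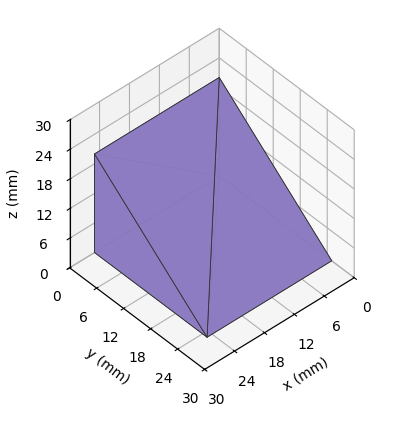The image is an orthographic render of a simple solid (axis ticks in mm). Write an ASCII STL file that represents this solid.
Reading the render: the shape is a wedge (ramp): 25 × 25 mm base, rising to 20 mm along the y=0 edge and sloping linearly to z=0 at y=25 (dimensions read to the nearest mm from the axis ticks). For the STL, each face is triangulated and given an outward normal.

solid part
  facet normal 0.0000 0.0000 -1.0000
    outer loop
      vertex 25.00 25.00 0.00
      vertex 25.00 0.00 0.00
      vertex 0.00 0.00 0.00
    endloop
  endfacet
  facet normal 0.0000 0.0000 -1.0000
    outer loop
      vertex 0.00 25.00 0.00
      vertex 25.00 25.00 0.00
      vertex 0.00 0.00 0.00
    endloop
  endfacet
  facet normal 0.0000 -1.0000 0.0000
    outer loop
      vertex 0.00 0.00 0.00
      vertex 25.00 0.00 0.00
      vertex 25.00 0.00 20.00
    endloop
  endfacet
  facet normal 0.0000 -1.0000 0.0000
    outer loop
      vertex 0.00 0.00 0.00
      vertex 25.00 0.00 20.00
      vertex 0.00 0.00 20.00
    endloop
  endfacet
  facet normal 0.0000 0.6247 0.7809
    outer loop
      vertex 0.00 0.00 20.00
      vertex 25.00 0.00 20.00
      vertex 25.00 25.00 0.00
    endloop
  endfacet
  facet normal 0.0000 0.6247 0.7809
    outer loop
      vertex 0.00 0.00 20.00
      vertex 25.00 25.00 0.00
      vertex 0.00 25.00 0.00
    endloop
  endfacet
  facet normal -1.0000 0.0000 0.0000
    outer loop
      vertex 0.00 0.00 20.00
      vertex 0.00 25.00 0.00
      vertex 0.00 0.00 0.00
    endloop
  endfacet
  facet normal 1.0000 0.0000 0.0000
    outer loop
      vertex 25.00 0.00 0.00
      vertex 25.00 25.00 0.00
      vertex 25.00 0.00 20.00
    endloop
  endfacet
endsolid part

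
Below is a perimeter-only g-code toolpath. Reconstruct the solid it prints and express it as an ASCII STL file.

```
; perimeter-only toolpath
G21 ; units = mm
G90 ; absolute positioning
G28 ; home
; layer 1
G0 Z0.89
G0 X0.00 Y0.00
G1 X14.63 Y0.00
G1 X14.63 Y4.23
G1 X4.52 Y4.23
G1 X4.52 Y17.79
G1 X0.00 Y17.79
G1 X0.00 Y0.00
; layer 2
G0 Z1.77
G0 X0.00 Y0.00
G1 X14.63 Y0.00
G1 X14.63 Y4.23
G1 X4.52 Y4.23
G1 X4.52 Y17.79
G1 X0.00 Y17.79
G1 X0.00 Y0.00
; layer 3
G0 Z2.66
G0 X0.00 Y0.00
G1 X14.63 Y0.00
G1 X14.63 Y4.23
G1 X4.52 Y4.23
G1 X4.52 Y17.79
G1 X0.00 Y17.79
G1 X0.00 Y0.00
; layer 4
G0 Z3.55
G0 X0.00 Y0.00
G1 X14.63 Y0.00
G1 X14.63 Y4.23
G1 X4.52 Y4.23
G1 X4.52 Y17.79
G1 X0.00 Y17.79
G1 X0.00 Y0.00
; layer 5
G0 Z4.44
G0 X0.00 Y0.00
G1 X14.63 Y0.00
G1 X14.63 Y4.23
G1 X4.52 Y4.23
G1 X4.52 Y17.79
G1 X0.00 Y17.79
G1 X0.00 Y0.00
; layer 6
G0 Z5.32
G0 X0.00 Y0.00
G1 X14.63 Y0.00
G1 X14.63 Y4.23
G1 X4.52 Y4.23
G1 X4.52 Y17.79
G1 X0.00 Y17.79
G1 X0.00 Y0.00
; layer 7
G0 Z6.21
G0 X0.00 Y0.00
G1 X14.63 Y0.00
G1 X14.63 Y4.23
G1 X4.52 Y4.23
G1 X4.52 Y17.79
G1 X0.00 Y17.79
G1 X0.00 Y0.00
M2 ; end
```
solid part
  facet normal 0.0000 0.0000 -1.0000
    outer loop
      vertex 14.63 4.23 0.00
      vertex 14.63 0.00 0.00
      vertex 0.00 0.00 0.00
    endloop
  endfacet
  facet normal 0.0000 0.0000 -1.0000
    outer loop
      vertex 4.52 4.23 0.00
      vertex 14.63 4.23 0.00
      vertex 0.00 0.00 0.00
    endloop
  endfacet
  facet normal 0.0000 0.0000 -1.0000
    outer loop
      vertex 4.52 17.79 0.00
      vertex 4.52 4.23 0.00
      vertex 0.00 0.00 0.00
    endloop
  endfacet
  facet normal 0.0000 0.0000 -1.0000
    outer loop
      vertex 0.00 17.79 0.00
      vertex 4.52 17.79 0.00
      vertex 0.00 0.00 0.00
    endloop
  endfacet
  facet normal 0.0000 0.0000 1.0000
    outer loop
      vertex 0.00 0.00 6.21
      vertex 14.63 0.00 6.21
      vertex 14.63 4.23 6.21
    endloop
  endfacet
  facet normal 0.0000 0.0000 1.0000
    outer loop
      vertex 0.00 0.00 6.21
      vertex 14.63 4.23 6.21
      vertex 4.52 4.23 6.21
    endloop
  endfacet
  facet normal 0.0000 0.0000 1.0000
    outer loop
      vertex 0.00 0.00 6.21
      vertex 4.52 4.23 6.21
      vertex 4.52 17.79 6.21
    endloop
  endfacet
  facet normal 0.0000 0.0000 1.0000
    outer loop
      vertex 0.00 0.00 6.21
      vertex 4.52 17.79 6.21
      vertex 0.00 17.79 6.21
    endloop
  endfacet
  facet normal 0.0000 -1.0000 0.0000
    outer loop
      vertex 0.00 0.00 0.00
      vertex 14.63 0.00 0.00
      vertex 14.63 0.00 6.21
    endloop
  endfacet
  facet normal 0.0000 -1.0000 0.0000
    outer loop
      vertex 0.00 0.00 0.00
      vertex 14.63 0.00 6.21
      vertex 0.00 0.00 6.21
    endloop
  endfacet
  facet normal 1.0000 0.0000 0.0000
    outer loop
      vertex 14.63 0.00 0.00
      vertex 14.63 4.23 0.00
      vertex 14.63 4.23 6.21
    endloop
  endfacet
  facet normal 1.0000 0.0000 0.0000
    outer loop
      vertex 14.63 0.00 0.00
      vertex 14.63 4.23 6.21
      vertex 14.63 0.00 6.21
    endloop
  endfacet
  facet normal 0.0000 1.0000 0.0000
    outer loop
      vertex 14.63 4.23 0.00
      vertex 4.52 4.23 0.00
      vertex 4.52 4.23 6.21
    endloop
  endfacet
  facet normal 0.0000 1.0000 0.0000
    outer loop
      vertex 14.63 4.23 0.00
      vertex 4.52 4.23 6.21
      vertex 14.63 4.23 6.21
    endloop
  endfacet
  facet normal 1.0000 0.0000 0.0000
    outer loop
      vertex 4.52 4.23 0.00
      vertex 4.52 17.79 0.00
      vertex 4.52 17.79 6.21
    endloop
  endfacet
  facet normal 1.0000 0.0000 0.0000
    outer loop
      vertex 4.52 4.23 0.00
      vertex 4.52 17.79 6.21
      vertex 4.52 4.23 6.21
    endloop
  endfacet
  facet normal 0.0000 1.0000 0.0000
    outer loop
      vertex 4.52 17.79 0.00
      vertex 0.00 17.79 0.00
      vertex 0.00 17.79 6.21
    endloop
  endfacet
  facet normal 0.0000 1.0000 0.0000
    outer loop
      vertex 4.52 17.79 0.00
      vertex 0.00 17.79 6.21
      vertex 4.52 17.79 6.21
    endloop
  endfacet
  facet normal -1.0000 0.0000 0.0000
    outer loop
      vertex 0.00 17.79 0.00
      vertex 0.00 0.00 0.00
      vertex 0.00 0.00 6.21
    endloop
  endfacet
  facet normal -1.0000 0.0000 0.0000
    outer loop
      vertex 0.00 17.79 0.00
      vertex 0.00 0.00 6.21
      vertex 0.00 17.79 6.21
    endloop
  endfacet
endsolid part

The G0 Z moves step by Δz≈0.89 mm. Every layer's G1 loop is the same polygon, so the solid is a straight extrusion of it from z=0 to z≈6.21. Closing with flat bottom and top caps and triangulating gives 20 facets — an L-shaped prism: outer 14.6 × 17.8 mm, arm thicknesses ≈ 4.23 mm (horizontal) and 4.52 mm (vertical), extruded 6.21 mm in z.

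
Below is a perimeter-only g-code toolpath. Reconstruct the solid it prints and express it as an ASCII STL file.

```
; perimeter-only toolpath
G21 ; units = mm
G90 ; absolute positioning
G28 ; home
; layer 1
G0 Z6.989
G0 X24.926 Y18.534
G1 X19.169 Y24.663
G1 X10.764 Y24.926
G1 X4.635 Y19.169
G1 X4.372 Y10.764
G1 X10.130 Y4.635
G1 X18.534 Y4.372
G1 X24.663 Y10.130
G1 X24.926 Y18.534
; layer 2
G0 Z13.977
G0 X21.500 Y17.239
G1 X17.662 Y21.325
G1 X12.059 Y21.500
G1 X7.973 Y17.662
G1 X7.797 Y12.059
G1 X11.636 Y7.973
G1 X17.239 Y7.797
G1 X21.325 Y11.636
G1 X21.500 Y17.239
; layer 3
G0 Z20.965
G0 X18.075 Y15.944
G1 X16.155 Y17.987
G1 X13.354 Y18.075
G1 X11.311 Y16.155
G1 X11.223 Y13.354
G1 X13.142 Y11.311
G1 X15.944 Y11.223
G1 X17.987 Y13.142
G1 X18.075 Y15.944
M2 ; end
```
solid part
  facet normal 0.0000 0.0000 -1.0000
    outer loop
      vertex 9.469 28.352 0.000
      vertex 20.675 28.001 0.000
      vertex 28.352 19.829 0.000
    endloop
  endfacet
  facet normal 0.0000 0.0000 -1.0000
    outer loop
      vertex 1.297 20.675 0.000
      vertex 9.469 28.352 0.000
      vertex 28.352 19.829 0.000
    endloop
  endfacet
  facet normal 0.0000 0.0000 -1.0000
    outer loop
      vertex 0.946 9.469 0.000
      vertex 1.297 20.675 0.000
      vertex 28.352 19.829 0.000
    endloop
  endfacet
  facet normal 0.0000 0.0000 -1.0000
    outer loop
      vertex 8.623 1.297 0.000
      vertex 0.946 9.469 0.000
      vertex 28.352 19.829 0.000
    endloop
  endfacet
  facet normal 0.0000 0.0000 -1.0000
    outer loop
      vertex 19.829 0.946 0.000
      vertex 8.623 1.297 0.000
      vertex 28.352 19.829 0.000
    endloop
  endfacet
  facet normal 0.0000 0.0000 -1.0000
    outer loop
      vertex 28.001 8.623 0.000
      vertex 19.829 0.946 0.000
      vertex 28.352 19.829 0.000
    endloop
  endfacet
  facet normal 0.6560 0.6163 0.4358
    outer loop
      vertex 28.352 19.829 0.000
      vertex 20.675 28.001 0.000
      vertex 14.649 14.649 27.954
    endloop
  endfacet
  facet normal 0.0282 0.8996 0.4358
    outer loop
      vertex 20.675 28.001 0.000
      vertex 9.469 28.352 0.000
      vertex 14.649 14.649 27.954
    endloop
  endfacet
  facet normal -0.6163 0.6560 0.4358
    outer loop
      vertex 9.469 28.352 0.000
      vertex 1.297 20.675 0.000
      vertex 14.649 14.649 27.954
    endloop
  endfacet
  facet normal -0.8996 0.0282 0.4358
    outer loop
      vertex 1.297 20.675 0.000
      vertex 0.946 9.469 0.000
      vertex 14.649 14.649 27.954
    endloop
  endfacet
  facet normal -0.6560 -0.6163 0.4358
    outer loop
      vertex 0.946 9.469 0.000
      vertex 8.623 1.297 0.000
      vertex 14.649 14.649 27.954
    endloop
  endfacet
  facet normal -0.0282 -0.8996 0.4358
    outer loop
      vertex 8.623 1.297 0.000
      vertex 19.829 0.946 0.000
      vertex 14.649 14.649 27.954
    endloop
  endfacet
  facet normal 0.6163 -0.6560 0.4358
    outer loop
      vertex 19.829 0.946 0.000
      vertex 28.001 8.623 0.000
      vertex 14.649 14.649 27.954
    endloop
  endfacet
  facet normal 0.8996 -0.0282 0.4358
    outer loop
      vertex 28.001 8.623 0.000
      vertex 28.352 19.829 0.000
      vertex 14.649 14.649 27.954
    endloop
  endfacet
endsolid part

The G0 Z moves step by Δz≈6.989 mm. The G1 loops shrink linearly with z, so the solid tapers from its base footprint up to z≈28. Closing with a flat bottom cap and the tapered top and triangulating gives 14 facets — a regular 8-sided pyramid, base circumscribed radius ≈ 14.6 mm, apex at z ≈ 28 mm.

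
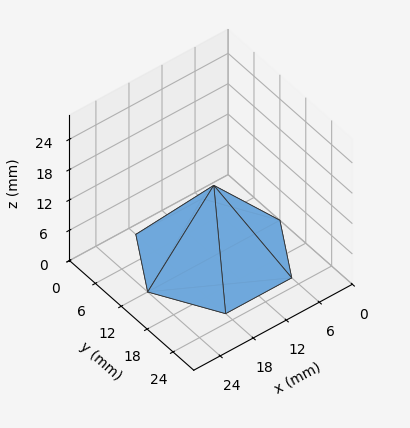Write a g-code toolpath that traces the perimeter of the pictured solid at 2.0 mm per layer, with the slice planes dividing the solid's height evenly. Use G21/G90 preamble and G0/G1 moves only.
Reading the render: the shape is a regular 6-sided pyramid, base circumscribed radius ≈ 12 mm, apex at z ≈ 14 mm (dimensions read to the nearest mm from the axis ticks). For the g-code, the solid's height is divided into equal slices at the stated Δz and each level perimeter traced with G1 moves after a G0 lift.

; perimeter-only toolpath
G21 ; units = mm
G90 ; absolute positioning
G28 ; home
; layer 1
G0 Z2.0
G0 X22.3 Y12.0
G1 X17.1 Y20.9
G1 X6.9 Y20.9
G1 X1.7 Y12.0
G1 X6.9 Y3.1
G1 X17.1 Y3.1
G1 X22.3 Y12.0
; layer 2
G0 Z4.0
G0 X20.6 Y12.0
G1 X16.3 Y19.4
G1 X7.7 Y19.4
G1 X3.4 Y12.0
G1 X7.7 Y4.6
G1 X16.3 Y4.6
G1 X20.6 Y12.0
; layer 3
G0 Z6.0
G0 X18.9 Y12.0
G1 X15.4 Y17.9
G1 X8.6 Y17.9
G1 X5.1 Y12.0
G1 X8.6 Y6.1
G1 X15.4 Y6.1
G1 X18.9 Y12.0
; layer 4
G0 Z8.0
G0 X17.1 Y12.0
G1 X14.6 Y16.5
G1 X9.4 Y16.5
G1 X6.9 Y12.0
G1 X9.4 Y7.5
G1 X14.6 Y7.5
G1 X17.1 Y12.0
; layer 5
G0 Z10.0
G0 X15.4 Y12.0
G1 X13.7 Y15.0
G1 X10.3 Y15.0
G1 X8.6 Y12.0
G1 X10.3 Y9.0
G1 X13.7 Y9.0
G1 X15.4 Y12.0
; layer 6
G0 Z12.0
G0 X13.7 Y12.0
G1 X12.9 Y13.5
G1 X11.1 Y13.5
G1 X10.3 Y12.0
G1 X11.1 Y10.5
G1 X12.9 Y10.5
G1 X13.7 Y12.0
M2 ; end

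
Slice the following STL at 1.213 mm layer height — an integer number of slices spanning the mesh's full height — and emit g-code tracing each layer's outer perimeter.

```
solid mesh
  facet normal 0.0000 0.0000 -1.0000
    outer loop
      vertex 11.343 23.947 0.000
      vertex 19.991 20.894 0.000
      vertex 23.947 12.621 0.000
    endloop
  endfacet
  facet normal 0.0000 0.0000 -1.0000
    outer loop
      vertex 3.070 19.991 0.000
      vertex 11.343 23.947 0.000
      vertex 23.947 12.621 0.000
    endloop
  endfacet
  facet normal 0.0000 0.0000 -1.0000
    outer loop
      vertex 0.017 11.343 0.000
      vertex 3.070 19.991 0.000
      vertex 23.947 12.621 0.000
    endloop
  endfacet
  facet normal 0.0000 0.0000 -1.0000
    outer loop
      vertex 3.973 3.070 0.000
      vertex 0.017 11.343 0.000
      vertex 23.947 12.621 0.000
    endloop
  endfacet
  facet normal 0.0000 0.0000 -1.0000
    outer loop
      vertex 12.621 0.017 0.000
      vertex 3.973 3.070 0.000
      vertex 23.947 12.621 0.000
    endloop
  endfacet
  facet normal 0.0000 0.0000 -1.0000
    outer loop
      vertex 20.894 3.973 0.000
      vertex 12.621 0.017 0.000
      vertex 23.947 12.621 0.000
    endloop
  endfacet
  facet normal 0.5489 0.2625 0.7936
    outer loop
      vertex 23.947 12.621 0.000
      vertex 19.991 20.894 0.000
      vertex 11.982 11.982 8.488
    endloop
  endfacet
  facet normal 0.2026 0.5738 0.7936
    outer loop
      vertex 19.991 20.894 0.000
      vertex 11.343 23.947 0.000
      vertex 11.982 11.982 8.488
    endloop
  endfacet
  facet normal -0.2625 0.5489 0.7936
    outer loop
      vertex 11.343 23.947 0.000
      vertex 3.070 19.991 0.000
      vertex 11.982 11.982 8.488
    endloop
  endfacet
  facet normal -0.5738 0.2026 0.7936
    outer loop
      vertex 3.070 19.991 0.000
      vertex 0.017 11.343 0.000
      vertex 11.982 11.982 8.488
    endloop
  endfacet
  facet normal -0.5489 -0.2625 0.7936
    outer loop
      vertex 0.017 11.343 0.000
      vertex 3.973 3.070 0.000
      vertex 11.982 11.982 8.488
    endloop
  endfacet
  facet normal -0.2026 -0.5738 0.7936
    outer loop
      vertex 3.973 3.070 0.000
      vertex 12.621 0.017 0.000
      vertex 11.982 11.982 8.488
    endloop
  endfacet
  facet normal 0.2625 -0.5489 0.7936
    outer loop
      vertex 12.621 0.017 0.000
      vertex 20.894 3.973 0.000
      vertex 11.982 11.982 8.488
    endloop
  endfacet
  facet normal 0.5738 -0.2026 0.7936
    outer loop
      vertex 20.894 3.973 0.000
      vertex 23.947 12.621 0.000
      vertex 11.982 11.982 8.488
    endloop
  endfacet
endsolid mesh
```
; perimeter-only toolpath
G21 ; units = mm
G90 ; absolute positioning
G28 ; home
; layer 1
G0 Z1.213
G0 X22.238 Y12.530
G1 X18.847 Y19.621
G1 X11.434 Y22.238
G1 X4.343 Y18.847
G1 X1.726 Y11.434
G1 X5.117 Y4.343
G1 X12.530 Y1.726
G1 X19.621 Y5.117
G1 X22.238 Y12.530
; layer 2
G0 Z2.425
G0 X20.528 Y12.438
G1 X17.703 Y18.348
G1 X11.526 Y20.528
G1 X5.616 Y17.703
G1 X3.436 Y11.526
G1 X6.261 Y5.616
G1 X12.438 Y3.436
G1 X18.348 Y6.261
G1 X20.528 Y12.438
; layer 3
G0 Z3.638
G0 X18.819 Y12.347
G1 X16.559 Y17.075
G1 X11.617 Y18.819
G1 X6.889 Y16.559
G1 X5.145 Y11.617
G1 X7.405 Y6.889
G1 X12.347 Y5.145
G1 X17.075 Y7.405
G1 X18.819 Y12.347
; layer 4
G0 Z4.850
G0 X17.110 Y12.256
G1 X15.414 Y15.801
G1 X11.708 Y17.110
G1 X8.163 Y15.414
G1 X6.854 Y11.708
G1 X8.550 Y8.163
G1 X12.256 Y6.854
G1 X15.801 Y8.550
G1 X17.110 Y12.256
; layer 5
G0 Z6.063
G0 X15.401 Y12.165
G1 X14.270 Y14.528
G1 X11.799 Y15.401
G1 X9.436 Y14.270
G1 X8.563 Y11.799
G1 X9.694 Y9.436
G1 X12.165 Y8.563
G1 X14.528 Y9.694
G1 X15.401 Y12.165
; layer 6
G0 Z7.275
G0 X13.691 Y12.073
G1 X13.126 Y13.255
G1 X11.891 Y13.691
G1 X10.709 Y13.126
G1 X10.273 Y11.891
G1 X10.838 Y10.709
G1 X12.073 Y10.273
G1 X13.255 Y10.838
G1 X13.691 Y12.073
M2 ; end

The solid is a regular 8-sided pyramid, base circumscribed radius ≈ 12 mm, apex at z ≈ 8.49 mm. Slicing at Δz = 1.213 mm — 7 equal slices spanning the solid's height, so layer i sits at z = i·h/7 — gives 6 non-empty perimeters. Each is a 8-segment closed polygon; G0 lifts to the layer z and rapids to the start vertex, then G1 traces the edges. The cross-section shrinks linearly with z (the slice at the apex is degenerate and omitted).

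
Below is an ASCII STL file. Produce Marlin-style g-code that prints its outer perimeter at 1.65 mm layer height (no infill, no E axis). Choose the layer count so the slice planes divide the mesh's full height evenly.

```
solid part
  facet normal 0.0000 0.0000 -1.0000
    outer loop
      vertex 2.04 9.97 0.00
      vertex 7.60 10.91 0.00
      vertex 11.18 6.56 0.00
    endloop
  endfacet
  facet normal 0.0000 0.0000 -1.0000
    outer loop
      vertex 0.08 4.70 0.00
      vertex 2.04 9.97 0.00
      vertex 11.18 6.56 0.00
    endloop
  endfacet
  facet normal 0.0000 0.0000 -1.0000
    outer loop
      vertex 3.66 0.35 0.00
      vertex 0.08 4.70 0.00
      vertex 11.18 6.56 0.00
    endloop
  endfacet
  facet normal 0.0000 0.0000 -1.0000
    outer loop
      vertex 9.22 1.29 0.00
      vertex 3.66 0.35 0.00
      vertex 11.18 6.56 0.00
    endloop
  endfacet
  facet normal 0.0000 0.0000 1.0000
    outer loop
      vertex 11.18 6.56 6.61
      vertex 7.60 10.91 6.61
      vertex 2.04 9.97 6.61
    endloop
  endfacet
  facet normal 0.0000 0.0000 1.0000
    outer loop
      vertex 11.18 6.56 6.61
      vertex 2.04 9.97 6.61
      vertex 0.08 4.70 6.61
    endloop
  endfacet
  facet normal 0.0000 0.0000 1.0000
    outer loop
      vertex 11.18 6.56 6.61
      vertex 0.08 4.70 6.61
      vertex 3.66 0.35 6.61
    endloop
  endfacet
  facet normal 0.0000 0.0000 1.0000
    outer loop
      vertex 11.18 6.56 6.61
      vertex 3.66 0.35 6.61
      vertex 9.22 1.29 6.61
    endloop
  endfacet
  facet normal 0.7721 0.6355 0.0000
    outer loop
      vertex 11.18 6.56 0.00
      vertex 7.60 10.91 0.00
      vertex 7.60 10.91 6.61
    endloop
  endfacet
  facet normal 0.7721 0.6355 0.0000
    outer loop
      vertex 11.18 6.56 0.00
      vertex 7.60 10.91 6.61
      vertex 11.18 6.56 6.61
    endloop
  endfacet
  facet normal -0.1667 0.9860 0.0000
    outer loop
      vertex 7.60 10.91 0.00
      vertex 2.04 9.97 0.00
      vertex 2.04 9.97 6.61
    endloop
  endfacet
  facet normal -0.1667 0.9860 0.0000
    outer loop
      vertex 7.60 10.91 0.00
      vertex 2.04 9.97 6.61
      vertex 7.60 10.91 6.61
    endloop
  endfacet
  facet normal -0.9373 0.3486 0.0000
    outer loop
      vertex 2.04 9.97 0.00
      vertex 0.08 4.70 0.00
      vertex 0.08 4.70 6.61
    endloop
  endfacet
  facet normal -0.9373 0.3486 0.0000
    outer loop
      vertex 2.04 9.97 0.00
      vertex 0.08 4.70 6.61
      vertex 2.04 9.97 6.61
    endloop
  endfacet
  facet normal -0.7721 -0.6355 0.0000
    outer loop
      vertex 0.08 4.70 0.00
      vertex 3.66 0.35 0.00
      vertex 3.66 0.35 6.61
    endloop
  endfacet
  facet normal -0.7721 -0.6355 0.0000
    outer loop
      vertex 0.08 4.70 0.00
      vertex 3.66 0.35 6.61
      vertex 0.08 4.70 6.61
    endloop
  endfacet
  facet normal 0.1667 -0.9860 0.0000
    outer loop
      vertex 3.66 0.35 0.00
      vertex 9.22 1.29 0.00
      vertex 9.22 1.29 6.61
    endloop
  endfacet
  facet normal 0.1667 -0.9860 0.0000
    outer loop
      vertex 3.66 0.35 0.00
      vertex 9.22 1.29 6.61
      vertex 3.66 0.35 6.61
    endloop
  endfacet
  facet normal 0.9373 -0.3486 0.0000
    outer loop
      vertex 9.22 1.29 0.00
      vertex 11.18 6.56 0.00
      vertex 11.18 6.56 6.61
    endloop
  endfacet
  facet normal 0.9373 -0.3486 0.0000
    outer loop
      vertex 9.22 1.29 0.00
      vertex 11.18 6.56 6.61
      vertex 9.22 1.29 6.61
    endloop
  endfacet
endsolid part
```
; perimeter-only toolpath
G21 ; units = mm
G90 ; absolute positioning
G28 ; home
; layer 1
G0 Z1.65
G0 X11.18 Y6.56
G1 X7.60 Y10.91
G1 X2.04 Y9.97
G1 X0.08 Y4.70
G1 X3.66 Y0.35
G1 X9.22 Y1.29
G1 X11.18 Y6.56
; layer 2
G0 Z3.31
G0 X11.18 Y6.56
G1 X7.60 Y10.91
G1 X2.04 Y9.97
G1 X0.08 Y4.70
G1 X3.66 Y0.35
G1 X9.22 Y1.29
G1 X11.18 Y6.56
; layer 3
G0 Z4.96
G0 X11.18 Y6.56
G1 X7.60 Y10.91
G1 X2.04 Y9.97
G1 X0.08 Y4.70
G1 X3.66 Y0.35
G1 X9.22 Y1.29
G1 X11.18 Y6.56
; layer 4
G0 Z6.61
G0 X11.18 Y6.56
G1 X7.60 Y10.91
G1 X2.04 Y9.97
G1 X0.08 Y4.70
G1 X3.66 Y0.35
G1 X9.22 Y1.29
G1 X11.18 Y6.56
M2 ; end

The solid is a regular 6-sided prism (a cylinder approximated with 6 flat sides), circumscribed radius ≈ 5.63 mm, height ≈ 6.61 mm. Slicing at Δz = 1.65 mm — 4 equal slices spanning the solid's height, so layer i sits at z = i·h/4 — gives 4 non-empty perimeters. Each is a 6-segment closed polygon; G0 lifts to the layer z and rapids to the start vertex, then G1 traces the edges.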